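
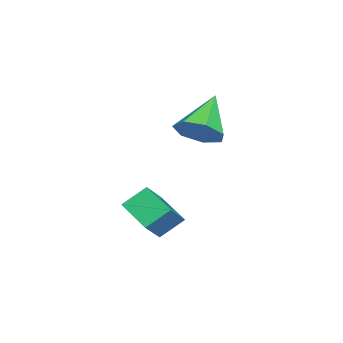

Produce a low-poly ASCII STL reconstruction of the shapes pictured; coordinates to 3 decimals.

solid 
facet normal 0.709 -0.138 -0.692
outer loop
vertex -0.246 -1.156 -0.32
vertex -0.871 -0.71 -1.05
vertex -0.161 -0.246 -0.415
endloop
endfacet
facet normal 0.354 0.064 0.933
outer loop
vertex -0.246 -1.156 -0.32
vertex -0.161 -0.246 -0.415
vertex -2.409 -0.41 0.45
endloop
endfacet
facet normal 0.709 -0.139 -0.691
outer loop
vertex -0.161 -0.246 -0.415
vertex -0.871 -0.71 -1.05
vertex -0.611 0.316 -0.989
endloop
endfacet
facet normal 0.180 0.770 0.613
outer loop
vertex -0.161 -0.246 -0.415
vertex -0.611 0.316 -0.989
vertex -2.409 -0.41 0.45
endloop
endfacet
facet normal 0.710 -0.139 -0.691
outer loop
vertex -0.611 0.316 -0.989
vertex -0.871 -0.71 -1.05
vertex -1.256 0.104 -1.609
endloop
endfacet
facet normal -0.346 0.937 0.040
outer loop
vertex -0.611 0.316 -0.989
vertex -1.256 0.104 -1.609
vertex -2.409 -0.41 0.45
endloop
endfacet
facet normal 0.709 -0.139 -0.691
outer loop
vertex -1.256 0.104 -1.609
vertex -0.871 -0.71 -1.05
vertex -1.612 -0.72 -1.808
endloop
endfacet
facet normal -0.825 0.442 -0.352
outer loop
vertex -1.256 0.104 -1.609
vertex -1.612 -0.72 -1.808
vertex -2.409 -0.41 0.45
endloop
endfacet
facet normal 0.709 -0.138 -0.691
outer loop
vertex -1.612 -0.72 -1.808
vertex -0.871 -0.71 -1.05
vertex -1.409 -1.537 -1.437
endloop
endfacet
facet normal -0.899 -0.346 -0.270
outer loop
vertex -1.612 -0.72 -1.808
vertex -1.409 -1.537 -1.437
vertex -2.409 -0.41 0.45
endloop
endfacet
facet normal 0.709 -0.138 -0.692
outer loop
vertex -1.409 -1.537 -1.437
vertex -0.871 -0.71 -1.05
vertex -0.801 -1.731 -0.775
endloop
endfacet
facet normal -0.510 -0.830 0.225
outer loop
vertex -1.409 -1.537 -1.437
vertex -0.801 -1.731 -0.775
vertex -2.409 -0.41 0.45
endloop
endfacet
facet normal 0.709 -0.138 -0.691
outer loop
vertex -0.801 -1.731 -0.775
vertex -0.871 -0.71 -1.05
vertex -0.246 -1.156 -0.32
endloop
endfacet
facet normal 0.047 -0.648 0.761
outer loop
vertex -0.801 -1.731 -0.775
vertex -0.246 -1.156 -0.32
vertex -2.409 -0.41 0.45
endloop
endfacet
facet normal -0.732 0.226 -0.643
outer loop
vertex 1.968 -2.421 -4.45
vertex 1.528 -1.58 -3.653
vertex 2.928 -1.268 -5.137
endloop
endfacet
facet normal 0.355 -0.679 -0.643
outer loop
vertex 3.872 -1.56 -4.307
vertex 1.968 -2.421 -4.45
vertex 2.928 -1.268 -5.137
endloop
endfacet
facet normal -0.732 0.226 -0.643
outer loop
vertex 2.928 -1.268 -5.137
vertex 1.528 -1.58 -3.653
vertex 2.487 -0.427 -4.339
endloop
endfacet
facet normal 0.582 0.699 -0.416
outer loop
vertex 2.487 -0.427 -4.339
vertex 3.872 -1.56 -4.307
vertex 2.928 -1.268 -5.137
endloop
endfacet
facet normal -0.582 -0.699 0.416
outer loop
vertex 1.968 -2.421 -4.45
vertex 2.472 -1.872 -2.823
vertex 1.528 -1.58 -3.653
endloop
endfacet
facet normal 0.355 -0.678 -0.644
outer loop
vertex 2.913 -2.713 -3.621
vertex 1.968 -2.421 -4.45
vertex 3.872 -1.56 -4.307
endloop
endfacet
facet normal -0.581 -0.699 0.416
outer loop
vertex 2.913 -2.713 -3.621
vertex 2.472 -1.872 -2.823
vertex 1.968 -2.421 -4.45
endloop
endfacet
facet normal -0.356 0.678 0.643
outer loop
vertex 1.528 -1.58 -3.653
vertex 2.472 -1.872 -2.823
vertex 2.487 -0.427 -4.339
endloop
endfacet
facet normal 0.581 0.699 -0.417
outer loop
vertex 3.432 -0.719 -3.51
vertex 3.872 -1.56 -4.307
vertex 2.487 -0.427 -4.339
endloop
endfacet
facet normal -0.355 0.679 0.643
outer loop
vertex 2.487 -0.427 -4.339
vertex 2.472 -1.872 -2.823
vertex 3.432 -0.719 -3.51
endloop
endfacet
facet normal 0.732 -0.226 0.643
outer loop
vertex 3.432 -0.719 -3.51
vertex 2.913 -2.713 -3.621
vertex 3.872 -1.56 -4.307
endloop
endfacet
facet normal 0.732 -0.226 0.643
outer loop
vertex 2.472 -1.872 -2.823
vertex 2.913 -2.713 -3.621
vertex 3.432 -0.719 -3.51
endloop
endfacet

endsolid


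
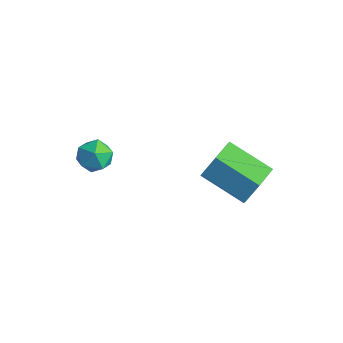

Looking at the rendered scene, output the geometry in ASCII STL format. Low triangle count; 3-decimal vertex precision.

solid 
facet normal -0.662 0.690 -0.293
outer loop
vertex -0.254 -0.142 -3.908
vertex -0.556 -0.182 -3.32
vertex -0.064 0.251 -3.411
endloop
endfacet
facet normal -0.032 0.790 -0.612
outer loop
vertex -0.254 -0.142 -3.908
vertex -0.064 0.251 -3.411
vertex 0.39 -0.033 -3.801
endloop
endfacet
facet normal 0.129 0.195 -0.972
outer loop
vertex -0.254 -0.142 -3.908
vertex 0.39 -0.033 -3.801
vertex 0.178 -0.642 -3.951
endloop
endfacet
facet normal -0.401 -0.271 -0.875
outer loop
vertex -0.254 -0.142 -3.908
vertex 0.178 -0.642 -3.951
vertex -0.407 -0.735 -3.654
endloop
endfacet
facet normal -0.890 0.035 -0.455
outer loop
vertex -0.254 -0.142 -3.908
vertex -0.407 -0.735 -3.654
vertex -0.556 -0.182 -3.32
endloop
endfacet
facet normal 0.460 0.881 -0.106
outer loop
vertex 0.39 -0.033 -3.801
vertex -0.064 0.251 -3.411
vertex 0.487 -0.005 -3.146
endloop
endfacet
facet normal -0.557 0.720 0.413
outer loop
vertex -0.064 0.251 -3.411
vertex -0.556 -0.182 -3.32
vertex -0.098 -0.098 -2.849
endloop
endfacet
facet normal -0.927 -0.342 0.152
outer loop
vertex -0.556 -0.182 -3.32
vertex -0.407 -0.735 -3.654
vertex -0.31 -0.707 -2.999
endloop
endfacet
facet normal -0.135 -0.838 -0.529
outer loop
vertex -0.407 -0.735 -3.654
vertex 0.178 -0.642 -3.951
vertex 0.144 -0.991 -3.389
endloop
endfacet
facet normal 0.722 -0.082 -0.687
outer loop
vertex 0.178 -0.642 -3.951
vertex 0.39 -0.033 -3.801
vertex 0.636 -0.558 -3.48
endloop
endfacet
facet normal 0.401 0.271 0.875
outer loop
vertex 0.334 -0.598 -2.892
vertex 0.487 -0.005 -3.146
vertex -0.098 -0.098 -2.849
endloop
endfacet
facet normal -0.129 -0.195 0.972
outer loop
vertex 0.334 -0.598 -2.892
vertex -0.098 -0.098 -2.849
vertex -0.31 -0.707 -2.999
endloop
endfacet
facet normal 0.032 -0.790 0.612
outer loop
vertex 0.334 -0.598 -2.892
vertex -0.31 -0.707 -2.999
vertex 0.144 -0.991 -3.389
endloop
endfacet
facet normal 0.662 -0.690 0.293
outer loop
vertex 0.334 -0.598 -2.892
vertex 0.144 -0.991 -3.389
vertex 0.636 -0.558 -3.48
endloop
endfacet
facet normal 0.890 -0.035 0.455
outer loop
vertex 0.334 -0.598 -2.892
vertex 0.636 -0.558 -3.48
vertex 0.487 -0.005 -3.146
endloop
endfacet
facet normal 0.135 0.838 0.529
outer loop
vertex -0.098 -0.098 -2.849
vertex 0.487 -0.005 -3.146
vertex -0.064 0.251 -3.411
endloop
endfacet
facet normal -0.722 0.082 0.687
outer loop
vertex -0.31 -0.707 -2.999
vertex -0.098 -0.098 -2.849
vertex -0.556 -0.182 -3.32
endloop
endfacet
facet normal -0.460 -0.881 0.106
outer loop
vertex 0.144 -0.991 -3.389
vertex -0.31 -0.707 -2.999
vertex -0.407 -0.735 -3.654
endloop
endfacet
facet normal 0.557 -0.720 -0.413
outer loop
vertex 0.636 -0.558 -3.48
vertex 0.144 -0.991 -3.389
vertex 0.178 -0.642 -3.951
endloop
endfacet
facet normal 0.927 0.342 -0.152
outer loop
vertex 0.487 -0.005 -3.146
vertex 0.636 -0.558 -3.48
vertex 0.39 -0.033 -3.801
endloop
endfacet
facet normal 0.873 0.286 -0.396
outer loop
vertex 4.556 2.228 -3.289
vertex 4.147 2.601 -3.921
vertex 4.323 3.033 -3.222
endloop
endfacet
facet normal 0.402 0.040 0.915
outer loop
vertex 4.556 2.228 -3.289
vertex 4.323 3.033 -3.222
vertex 3.142 1.766 -2.647
endloop
endfacet
facet normal 0.402 0.040 0.915
outer loop
vertex 3.142 1.766 -2.647
vertex 4.323 3.033 -3.222
vertex 2.909 2.571 -2.58
endloop
endfacet
facet normal -0.873 -0.286 0.396
outer loop
vertex 3.142 1.766 -2.647
vertex 2.909 2.571 -2.58
vertex 2.733 2.139 -3.279
endloop
endfacet
facet normal 0.873 0.285 -0.396
outer loop
vertex 4.323 3.033 -3.222
vertex 4.147 2.601 -3.921
vertex 3.914 3.405 -3.855
endloop
endfacet
facet normal -0.039 0.850 0.525
outer loop
vertex 4.323 3.033 -3.222
vertex 3.914 3.405 -3.855
vertex 2.909 2.571 -2.58
endloop
endfacet
facet normal -0.039 0.850 0.525
outer loop
vertex 2.909 2.571 -2.58
vertex 3.914 3.405 -3.855
vertex 2.5 2.943 -3.213
endloop
endfacet
facet normal -0.873 -0.285 0.396
outer loop
vertex 2.909 2.571 -2.58
vertex 2.5 2.943 -3.213
vertex 2.733 2.139 -3.279
endloop
endfacet
facet normal 0.873 0.285 -0.396
outer loop
vertex 3.914 3.405 -3.855
vertex 4.147 2.601 -3.921
vertex 3.738 2.974 -4.553
endloop
endfacet
facet normal -0.441 0.809 -0.389
outer loop
vertex 3.914 3.405 -3.855
vertex 3.738 2.974 -4.553
vertex 2.5 2.943 -3.213
endloop
endfacet
facet normal -0.441 0.809 -0.389
outer loop
vertex 2.5 2.943 -3.213
vertex 3.738 2.974 -4.553
vertex 2.324 2.512 -3.911
endloop
endfacet
facet normal -0.873 -0.285 0.396
outer loop
vertex 2.5 2.943 -3.213
vertex 2.324 2.512 -3.911
vertex 2.733 2.139 -3.279
endloop
endfacet
facet normal 0.873 0.286 -0.396
outer loop
vertex 3.738 2.974 -4.553
vertex 4.147 2.601 -3.921
vertex 3.971 2.169 -4.62
endloop
endfacet
facet normal -0.402 -0.040 -0.915
outer loop
vertex 3.738 2.974 -4.553
vertex 3.971 2.169 -4.62
vertex 2.324 2.512 -3.911
endloop
endfacet
facet normal -0.402 -0.040 -0.915
outer loop
vertex 2.324 2.512 -3.911
vertex 3.971 2.169 -4.62
vertex 2.557 1.707 -3.978
endloop
endfacet
facet normal -0.873 -0.286 0.396
outer loop
vertex 2.324 2.512 -3.911
vertex 2.557 1.707 -3.978
vertex 2.733 2.139 -3.279
endloop
endfacet
facet normal 0.873 0.285 -0.396
outer loop
vertex 3.971 2.169 -4.62
vertex 4.147 2.601 -3.921
vertex 4.38 1.797 -3.987
endloop
endfacet
facet normal 0.039 -0.850 -0.525
outer loop
vertex 3.971 2.169 -4.62
vertex 4.38 1.797 -3.987
vertex 2.557 1.707 -3.978
endloop
endfacet
facet normal 0.039 -0.850 -0.525
outer loop
vertex 2.557 1.707 -3.978
vertex 4.38 1.797 -3.987
vertex 2.966 1.335 -3.345
endloop
endfacet
facet normal -0.873 -0.285 0.396
outer loop
vertex 2.557 1.707 -3.978
vertex 2.966 1.335 -3.345
vertex 2.733 2.139 -3.279
endloop
endfacet
facet normal 0.873 0.285 -0.396
outer loop
vertex 4.38 1.797 -3.987
vertex 4.147 2.601 -3.921
vertex 4.556 2.228 -3.289
endloop
endfacet
facet normal 0.441 -0.809 0.389
outer loop
vertex 4.38 1.797 -3.987
vertex 4.556 2.228 -3.289
vertex 2.966 1.335 -3.345
endloop
endfacet
facet normal 0.441 -0.809 0.389
outer loop
vertex 2.966 1.335 -3.345
vertex 4.556 2.228 -3.289
vertex 3.142 1.766 -2.647
endloop
endfacet
facet normal -0.873 -0.285 0.396
outer loop
vertex 2.966 1.335 -3.345
vertex 3.142 1.766 -2.647
vertex 2.733 2.139 -3.279
endloop
endfacet

endsolid


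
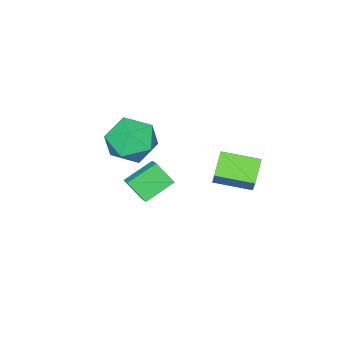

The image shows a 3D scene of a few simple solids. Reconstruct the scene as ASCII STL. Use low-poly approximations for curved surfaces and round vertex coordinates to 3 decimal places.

solid 
facet normal -0.749 -0.334 0.572
outer loop
vertex 0.141 2.469 1.959
vertex -0.669 3.836 1.696
vertex -0.41 1.944 0.931
endloop
endfacet
facet normal 0.503 -0.849 0.164
outer loop
vertex 0.489 2.344 0.244
vertex 0.141 2.469 1.959
vertex -0.41 1.944 0.931
endloop
endfacet
facet normal -0.749 -0.334 0.572
outer loop
vertex -0.41 1.944 0.931
vertex -0.669 3.836 1.696
vertex -1.22 3.31 0.667
endloop
endfacet
facet normal -0.431 -0.411 -0.803
outer loop
vertex -1.22 3.31 0.667
vertex 0.489 2.344 0.244
vertex -0.41 1.944 0.931
endloop
endfacet
facet normal 0.431 0.410 0.803
outer loop
vertex 0.141 2.469 1.959
vertex 0.23 4.236 1.009
vertex -0.669 3.836 1.696
endloop
endfacet
facet normal 0.504 -0.848 0.164
outer loop
vertex 1.04 2.87 1.273
vertex 0.141 2.469 1.959
vertex 0.489 2.344 0.244
endloop
endfacet
facet normal 0.430 0.411 0.804
outer loop
vertex 1.04 2.87 1.273
vertex 0.23 4.236 1.009
vertex 0.141 2.469 1.959
endloop
endfacet
facet normal -0.503 0.848 -0.164
outer loop
vertex -0.669 3.836 1.696
vertex 0.23 4.236 1.009
vertex -1.22 3.31 0.667
endloop
endfacet
facet normal -0.431 -0.410 -0.804
outer loop
vertex -0.321 3.711 -0.019
vertex 0.489 2.344 0.244
vertex -1.22 3.31 0.667
endloop
endfacet
facet normal -0.503 0.848 -0.164
outer loop
vertex -1.22 3.31 0.667
vertex 0.23 4.236 1.009
vertex -0.321 3.711 -0.019
endloop
endfacet
facet normal 0.749 0.334 -0.572
outer loop
vertex -0.321 3.711 -0.019
vertex 1.04 2.87 1.273
vertex 0.489 2.344 0.244
endloop
endfacet
facet normal 0.749 0.334 -0.572
outer loop
vertex 0.23 4.236 1.009
vertex 1.04 2.87 1.273
vertex -0.321 3.711 -0.019
endloop
endfacet
facet normal -0.938 0.286 0.196
outer loop
vertex 2.538 1.333 3.287
vertex 2.341 0.323 3.817
vertex 2.742 1.225 4.421
endloop
endfacet
facet normal -0.499 0.849 0.171
outer loop
vertex 2.538 1.333 3.287
vertex 2.742 1.225 4.421
vertex 3.489 1.799 3.751
endloop
endfacet
facet normal -0.191 0.861 -0.472
outer loop
vertex 2.538 1.333 3.287
vertex 3.489 1.799 3.751
vertex 3.55 1.254 2.733
endloop
endfacet
facet normal -0.439 0.304 -0.846
outer loop
vertex 2.538 1.333 3.287
vertex 3.55 1.254 2.733
vertex 2.84 0.341 2.774
endloop
endfacet
facet normal -0.901 -0.051 -0.432
outer loop
vertex 2.538 1.333 3.287
vertex 2.84 0.341 2.774
vertex 2.341 0.323 3.817
endloop
endfacet
facet normal 0.013 0.752 0.659
outer loop
vertex 3.489 1.799 3.751
vertex 2.742 1.225 4.421
vertex 3.88 1.079 4.566
endloop
endfacet
facet normal -0.697 -0.159 0.700
outer loop
vertex 2.742 1.225 4.421
vertex 2.341 0.323 3.817
vertex 3.17 0.166 4.607
endloop
endfacet
facet normal -0.636 -0.704 -0.316
outer loop
vertex 2.341 0.323 3.817
vertex 2.84 0.341 2.774
vertex 3.231 -0.379 3.589
endloop
endfacet
facet normal 0.109 -0.129 -0.986
outer loop
vertex 2.84 0.341 2.774
vertex 3.55 1.254 2.733
vertex 3.978 0.195 2.919
endloop
endfacet
facet normal 0.510 0.771 -0.382
outer loop
vertex 3.55 1.254 2.733
vertex 3.489 1.799 3.751
vertex 4.379 1.097 3.523
endloop
endfacet
facet normal 0.439 -0.304 0.846
outer loop
vertex 4.182 0.087 4.053
vertex 3.88 1.079 4.566
vertex 3.17 0.166 4.607
endloop
endfacet
facet normal 0.191 -0.861 0.472
outer loop
vertex 4.182 0.087 4.053
vertex 3.17 0.166 4.607
vertex 3.231 -0.379 3.589
endloop
endfacet
facet normal 0.499 -0.849 -0.171
outer loop
vertex 4.182 0.087 4.053
vertex 3.231 -0.379 3.589
vertex 3.978 0.195 2.919
endloop
endfacet
facet normal 0.938 -0.286 -0.196
outer loop
vertex 4.182 0.087 4.053
vertex 3.978 0.195 2.919
vertex 4.379 1.097 3.523
endloop
endfacet
facet normal 0.901 0.051 0.432
outer loop
vertex 4.182 0.087 4.053
vertex 4.379 1.097 3.523
vertex 3.88 1.079 4.566
endloop
endfacet
facet normal -0.109 0.129 0.986
outer loop
vertex 3.17 0.166 4.607
vertex 3.88 1.079 4.566
vertex 2.742 1.225 4.421
endloop
endfacet
facet normal -0.510 -0.771 0.382
outer loop
vertex 3.231 -0.379 3.589
vertex 3.17 0.166 4.607
vertex 2.341 0.323 3.817
endloop
endfacet
facet normal -0.013 -0.752 -0.659
outer loop
vertex 3.978 0.195 2.919
vertex 3.231 -0.379 3.589
vertex 2.84 0.341 2.774
endloop
endfacet
facet normal 0.697 0.159 -0.700
outer loop
vertex 4.379 1.097 3.523
vertex 3.978 0.195 2.919
vertex 3.55 1.254 2.733
endloop
endfacet
facet normal 0.636 0.704 0.316
outer loop
vertex 3.88 1.079 4.566
vertex 4.379 1.097 3.523
vertex 3.489 1.799 3.751
endloop
endfacet
facet normal -0.521 -0.704 -0.483
outer loop
vertex 1.477 -1.403 -0.97
vertex 0.24 -0.951 -0.294
vertex 1.268 -0.633 -1.866
endloop
endfacet
facet normal 0.836 -0.305 -0.457
outer loop
vertex 1.7 -0.049 -1.466
vertex 1.477 -1.403 -0.97
vertex 1.268 -0.633 -1.866
endloop
endfacet
facet normal -0.520 -0.704 -0.483
outer loop
vertex 1.268 -0.633 -1.866
vertex 0.24 -0.951 -0.294
vertex 0.031 -0.182 -1.191
endloop
endfacet
facet normal -0.174 0.641 -0.748
outer loop
vertex 0.031 -0.182 -1.191
vertex 1.7 -0.049 -1.466
vertex 1.268 -0.633 -1.866
endloop
endfacet
facet normal 0.174 -0.641 0.748
outer loop
vertex 1.477 -1.403 -0.97
vertex 0.672 -0.367 0.106
vertex 0.24 -0.951 -0.294
endloop
endfacet
facet normal 0.836 -0.305 -0.456
outer loop
vertex 1.909 -0.818 -0.569
vertex 1.477 -1.403 -0.97
vertex 1.7 -0.049 -1.466
endloop
endfacet
facet normal 0.174 -0.641 0.748
outer loop
vertex 1.909 -0.818 -0.569
vertex 0.672 -0.367 0.106
vertex 1.477 -1.403 -0.97
endloop
endfacet
facet normal -0.836 0.305 0.457
outer loop
vertex 0.24 -0.951 -0.294
vertex 0.672 -0.367 0.106
vertex 0.031 -0.182 -1.191
endloop
endfacet
facet normal -0.174 0.641 -0.747
outer loop
vertex 0.463 0.403 -0.79
vertex 1.7 -0.049 -1.466
vertex 0.031 -0.182 -1.191
endloop
endfacet
facet normal -0.836 0.304 0.457
outer loop
vertex 0.031 -0.182 -1.191
vertex 0.672 -0.367 0.106
vertex 0.463 0.403 -0.79
endloop
endfacet
facet normal 0.521 0.704 0.482
outer loop
vertex 0.463 0.403 -0.79
vertex 1.909 -0.818 -0.569
vertex 1.7 -0.049 -1.466
endloop
endfacet
facet normal 0.520 0.704 0.483
outer loop
vertex 0.672 -0.367 0.106
vertex 1.909 -0.818 -0.569
vertex 0.463 0.403 -0.79
endloop
endfacet

endsolid


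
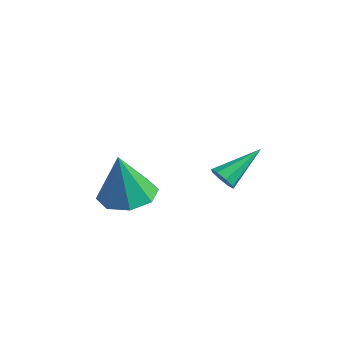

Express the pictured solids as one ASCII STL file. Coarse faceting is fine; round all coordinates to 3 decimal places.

solid 
facet normal -0.136 -0.845 -0.517
outer loop
vertex 3.095 -0.808 -3.34
vertex 2.689 -0.577 -3.611
vertex 3.222 -0.618 -3.684
endloop
endfacet
facet normal 0.944 -0.034 0.329
outer loop
vertex 3.095 -0.808 -3.34
vertex 3.222 -0.618 -3.684
vertex 2.931 0.937 -2.689
endloop
endfacet
facet normal -0.136 -0.847 -0.514
outer loop
vertex 3.222 -0.618 -3.684
vertex 2.689 -0.577 -3.611
vertex 3.037 -0.405 -3.986
endloop
endfacet
facet normal 0.888 0.354 -0.294
outer loop
vertex 3.222 -0.618 -3.684
vertex 3.037 -0.405 -3.986
vertex 2.931 0.937 -2.689
endloop
endfacet
facet normal -0.135 -0.847 -0.514
outer loop
vertex 3.037 -0.405 -3.986
vertex 2.689 -0.577 -3.611
vertex 2.648 -0.293 -4.068
endloop
endfacet
facet normal 0.333 0.669 -0.665
outer loop
vertex 3.037 -0.405 -3.986
vertex 2.648 -0.293 -4.068
vertex 2.931 0.937 -2.689
endloop
endfacet
facet normal -0.135 -0.847 -0.514
outer loop
vertex 2.648 -0.293 -4.068
vertex 2.689 -0.577 -3.611
vertex 2.283 -0.347 -3.883
endloop
endfacet
facet normal -0.394 0.725 -0.566
outer loop
vertex 2.648 -0.293 -4.068
vertex 2.283 -0.347 -3.883
vertex 2.931 0.937 -2.689
endloop
endfacet
facet normal -0.134 -0.846 -0.516
outer loop
vertex 2.283 -0.347 -3.883
vertex 2.689 -0.577 -3.611
vertex 2.155 -0.537 -3.538
endloop
endfacet
facet normal -0.871 0.489 -0.054
outer loop
vertex 2.283 -0.347 -3.883
vertex 2.155 -0.537 -3.538
vertex 2.931 0.937 -2.689
endloop
endfacet
facet normal -0.134 -0.846 -0.516
outer loop
vertex 2.155 -0.537 -3.538
vertex 2.689 -0.577 -3.611
vertex 2.34 -0.75 -3.237
endloop
endfacet
facet normal -0.815 0.100 0.571
outer loop
vertex 2.155 -0.537 -3.538
vertex 2.34 -0.75 -3.237
vertex 2.931 0.937 -2.689
endloop
endfacet
facet normal -0.133 -0.846 -0.516
outer loop
vertex 2.34 -0.75 -3.237
vertex 2.689 -0.577 -3.611
vertex 2.73 -0.862 -3.154
endloop
endfacet
facet normal -0.262 -0.214 0.941
outer loop
vertex 2.34 -0.75 -3.237
vertex 2.73 -0.862 -3.154
vertex 2.931 0.937 -2.689
endloop
endfacet
facet normal -0.137 -0.846 -0.515
outer loop
vertex 2.73 -0.862 -3.154
vertex 2.689 -0.577 -3.611
vertex 3.095 -0.808 -3.34
endloop
endfacet
facet normal 0.469 -0.270 0.841
outer loop
vertex 2.73 -0.862 -3.154
vertex 3.095 -0.808 -3.34
vertex 2.931 0.937 -2.689
endloop
endfacet
facet normal 0.022 0.176 -0.984
outer loop
vertex 1.96 -2.706 -3.52
vertex 1.352 -3.522 -3.68
vertex 1.194 -2.519 -3.504
endloop
endfacet
facet normal 0.202 0.777 0.597
outer loop
vertex 1.96 -2.706 -3.52
vertex 1.194 -2.519 -3.504
vertex 1.308 -3.858 -1.8
endloop
endfacet
facet normal 0.022 0.176 -0.984
outer loop
vertex 1.194 -2.519 -3.504
vertex 1.352 -3.522 -3.68
vertex 0.521 -2.92 -3.591
endloop
endfacet
facet normal -0.476 0.676 0.563
outer loop
vertex 1.194 -2.519 -3.504
vertex 0.521 -2.92 -3.591
vertex 1.308 -3.858 -1.8
endloop
endfacet
facet normal 0.022 0.176 -0.984
outer loop
vertex 0.521 -2.92 -3.591
vertex 1.352 -3.522 -3.68
vertex 0.334 -3.673 -3.73
endloop
endfacet
facet normal -0.879 0.134 0.457
outer loop
vertex 0.521 -2.92 -3.591
vertex 0.334 -3.673 -3.73
vertex 1.308 -3.858 -1.8
endloop
endfacet
facet normal 0.022 0.176 -0.984
outer loop
vertex 0.334 -3.673 -3.73
vertex 1.352 -3.522 -3.68
vertex 0.744 -4.338 -3.84
endloop
endfacet
facet normal -0.774 -0.534 0.340
outer loop
vertex 0.334 -3.673 -3.73
vertex 0.744 -4.338 -3.84
vertex 1.308 -3.858 -1.8
endloop
endfacet
facet normal 0.022 0.176 -0.984
outer loop
vertex 0.744 -4.338 -3.84
vertex 1.352 -3.522 -3.68
vertex 1.509 -4.525 -3.856
endloop
endfacet
facet normal -0.222 -0.934 0.281
outer loop
vertex 0.744 -4.338 -3.84
vertex 1.509 -4.525 -3.856
vertex 1.308 -3.858 -1.8
endloop
endfacet
facet normal 0.024 0.176 -0.984
outer loop
vertex 1.509 -4.525 -3.856
vertex 1.352 -3.522 -3.68
vertex 2.183 -4.124 -3.768
endloop
endfacet
facet normal 0.455 -0.833 0.315
outer loop
vertex 1.509 -4.525 -3.856
vertex 2.183 -4.124 -3.768
vertex 1.308 -3.858 -1.8
endloop
endfacet
facet normal 0.023 0.176 -0.984
outer loop
vertex 2.183 -4.124 -3.768
vertex 1.352 -3.522 -3.68
vertex 2.369 -3.371 -3.629
endloop
endfacet
facet normal 0.859 -0.290 0.421
outer loop
vertex 2.183 -4.124 -3.768
vertex 2.369 -3.371 -3.629
vertex 1.308 -3.858 -1.8
endloop
endfacet
facet normal 0.023 0.176 -0.984
outer loop
vertex 2.369 -3.371 -3.629
vertex 1.352 -3.522 -3.68
vertex 1.96 -2.706 -3.52
endloop
endfacet
facet normal 0.755 0.376 0.538
outer loop
vertex 2.369 -3.371 -3.629
vertex 1.96 -2.706 -3.52
vertex 1.308 -3.858 -1.8
endloop
endfacet

endsolid


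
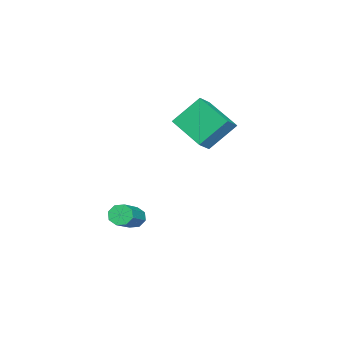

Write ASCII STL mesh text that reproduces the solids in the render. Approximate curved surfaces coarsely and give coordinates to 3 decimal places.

solid 
facet normal -0.560 -0.740 0.372
outer loop
vertex -3.249 1.388 0.609
vertex -3.979 1.646 0.025
vertex -2.649 0.32 -0.613
endloop
endfacet
facet normal 0.753 -0.266 0.602
outer loop
vertex -1.581 1.734 -1.325
vertex -3.249 1.388 0.609
vertex -2.649 0.32 -0.613
endloop
endfacet
facet normal -0.560 -0.740 0.372
outer loop
vertex -2.649 0.32 -0.613
vertex -3.979 1.646 0.025
vertex -3.379 0.578 -1.197
endloop
endfacet
facet normal 0.347 -0.617 -0.706
outer loop
vertex -3.379 0.578 -1.197
vertex -1.581 1.734 -1.325
vertex -2.649 0.32 -0.613
endloop
endfacet
facet normal -0.347 0.617 0.706
outer loop
vertex -3.249 1.388 0.609
vertex -2.911 3.06 -0.687
vertex -3.979 1.646 0.025
endloop
endfacet
facet normal 0.753 -0.266 0.602
outer loop
vertex -2.181 2.802 -0.103
vertex -3.249 1.388 0.609
vertex -1.581 1.734 -1.325
endloop
endfacet
facet normal -0.347 0.617 0.706
outer loop
vertex -2.181 2.802 -0.103
vertex -2.911 3.06 -0.687
vertex -3.249 1.388 0.609
endloop
endfacet
facet normal -0.753 0.266 -0.602
outer loop
vertex -3.979 1.646 0.025
vertex -2.911 3.06 -0.687
vertex -3.379 0.578 -1.197
endloop
endfacet
facet normal 0.347 -0.617 -0.706
outer loop
vertex -2.311 1.992 -1.909
vertex -1.581 1.734 -1.325
vertex -3.379 0.578 -1.197
endloop
endfacet
facet normal -0.753 0.266 -0.602
outer loop
vertex -3.379 0.578 -1.197
vertex -2.911 3.06 -0.687
vertex -2.311 1.992 -1.909
endloop
endfacet
facet normal 0.560 0.740 -0.372
outer loop
vertex -2.311 1.992 -1.909
vertex -2.181 2.802 -0.103
vertex -1.581 1.734 -1.325
endloop
endfacet
facet normal 0.560 0.740 -0.372
outer loop
vertex -2.911 3.06 -0.687
vertex -2.181 2.802 -0.103
vertex -2.311 1.992 -1.909
endloop
endfacet
facet normal -0.837 0.055 -0.544
outer loop
vertex 1.265 -0.542 -4.962
vertex 0.98 -0.446 -4.514
vertex 1.236 -0.139 -4.877
endloop
endfacet
facet normal 0.543 0.211 -0.813
outer loop
vertex 1.265 -0.542 -4.962
vertex 1.236 -0.139 -4.877
vertex 2.905 -0.651 -3.894
endloop
endfacet
facet normal 0.543 0.209 -0.813
outer loop
vertex 2.905 -0.651 -3.894
vertex 1.236 -0.139 -4.877
vertex 2.877 -0.248 -3.809
endloop
endfacet
facet normal 0.837 -0.057 0.545
outer loop
vertex 2.905 -0.651 -3.894
vertex 2.877 -0.248 -3.809
vertex 2.62 -0.554 -3.446
endloop
endfacet
facet normal -0.837 0.055 -0.544
outer loop
vertex 1.236 -0.139 -4.877
vertex 0.98 -0.446 -4.514
vertex 1.057 0.085 -4.579
endloop
endfacet
facet normal 0.335 0.839 -0.429
outer loop
vertex 1.236 -0.139 -4.877
vertex 1.057 0.085 -4.579
vertex 2.877 -0.248 -3.809
endloop
endfacet
facet normal 0.335 0.839 -0.429
outer loop
vertex 2.877 -0.248 -3.809
vertex 1.057 0.085 -4.579
vertex 2.698 -0.024 -3.511
endloop
endfacet
facet normal 0.837 -0.056 0.545
outer loop
vertex 2.877 -0.248 -3.809
vertex 2.698 -0.024 -3.511
vertex 2.62 -0.554 -3.446
endloop
endfacet
facet normal -0.837 0.055 -0.544
outer loop
vertex 1.057 0.085 -4.579
vertex 0.98 -0.446 -4.514
vertex 0.833 -0.002 -4.243
endloop
endfacet
facet normal -0.069 0.976 0.206
outer loop
vertex 1.057 0.085 -4.579
vertex 0.833 -0.002 -4.243
vertex 2.698 -0.024 -3.511
endloop
endfacet
facet normal -0.069 0.976 0.206
outer loop
vertex 2.698 -0.024 -3.511
vertex 0.833 -0.002 -4.243
vertex 2.473 -0.111 -3.175
endloop
endfacet
facet normal 0.836 -0.056 0.545
outer loop
vertex 2.698 -0.024 -3.511
vertex 2.473 -0.111 -3.175
vertex 2.62 -0.554 -3.446
endloop
endfacet
facet normal -0.837 0.055 -0.544
outer loop
vertex 0.833 -0.002 -4.243
vertex 0.98 -0.446 -4.514
vertex 0.695 -0.349 -4.066
endloop
endfacet
facet normal -0.434 0.540 0.721
outer loop
vertex 0.833 -0.002 -4.243
vertex 0.695 -0.349 -4.066
vertex 2.473 -0.111 -3.175
endloop
endfacet
facet normal -0.434 0.540 0.721
outer loop
vertex 2.473 -0.111 -3.175
vertex 0.695 -0.349 -4.066
vertex 2.335 -0.458 -2.998
endloop
endfacet
facet normal 0.837 -0.055 0.544
outer loop
vertex 2.473 -0.111 -3.175
vertex 2.335 -0.458 -2.998
vertex 2.62 -0.554 -3.446
endloop
endfacet
facet normal -0.837 0.057 -0.545
outer loop
vertex 0.695 -0.349 -4.066
vertex 0.98 -0.446 -4.514
vertex 0.723 -0.752 -4.151
endloop
endfacet
facet normal -0.543 -0.209 0.813
outer loop
vertex 0.695 -0.349 -4.066
vertex 0.723 -0.752 -4.151
vertex 2.335 -0.458 -2.998
endloop
endfacet
facet normal -0.543 -0.211 0.813
outer loop
vertex 2.335 -0.458 -2.998
vertex 0.723 -0.752 -4.151
vertex 2.364 -0.861 -3.083
endloop
endfacet
facet normal 0.837 -0.055 0.544
outer loop
vertex 2.335 -0.458 -2.998
vertex 2.364 -0.861 -3.083
vertex 2.62 -0.554 -3.446
endloop
endfacet
facet normal -0.837 0.056 -0.545
outer loop
vertex 0.723 -0.752 -4.151
vertex 0.98 -0.446 -4.514
vertex 0.902 -0.976 -4.449
endloop
endfacet
facet normal -0.335 -0.839 0.429
outer loop
vertex 0.723 -0.752 -4.151
vertex 0.902 -0.976 -4.449
vertex 2.364 -0.861 -3.083
endloop
endfacet
facet normal -0.335 -0.839 0.429
outer loop
vertex 2.364 -0.861 -3.083
vertex 0.902 -0.976 -4.449
vertex 2.543 -1.085 -3.381
endloop
endfacet
facet normal 0.837 -0.055 0.544
outer loop
vertex 2.364 -0.861 -3.083
vertex 2.543 -1.085 -3.381
vertex 2.62 -0.554 -3.446
endloop
endfacet
facet normal -0.836 0.056 -0.545
outer loop
vertex 0.902 -0.976 -4.449
vertex 0.98 -0.446 -4.514
vertex 1.127 -0.889 -4.785
endloop
endfacet
facet normal 0.069 -0.976 -0.206
outer loop
vertex 0.902 -0.976 -4.449
vertex 1.127 -0.889 -4.785
vertex 2.543 -1.085 -3.381
endloop
endfacet
facet normal 0.070 -0.976 -0.206
outer loop
vertex 2.543 -1.085 -3.381
vertex 1.127 -0.889 -4.785
vertex 2.767 -0.998 -3.717
endloop
endfacet
facet normal 0.837 -0.055 0.544
outer loop
vertex 2.543 -1.085 -3.381
vertex 2.767 -0.998 -3.717
vertex 2.62 -0.554 -3.446
endloop
endfacet
facet normal -0.837 0.055 -0.544
outer loop
vertex 1.127 -0.889 -4.785
vertex 0.98 -0.446 -4.514
vertex 1.265 -0.542 -4.962
endloop
endfacet
facet normal 0.434 -0.540 -0.721
outer loop
vertex 1.127 -0.889 -4.785
vertex 1.265 -0.542 -4.962
vertex 2.767 -0.998 -3.717
endloop
endfacet
facet normal 0.434 -0.540 -0.721
outer loop
vertex 2.767 -0.998 -3.717
vertex 1.265 -0.542 -4.962
vertex 2.905 -0.651 -3.894
endloop
endfacet
facet normal 0.837 -0.055 0.544
outer loop
vertex 2.767 -0.998 -3.717
vertex 2.905 -0.651 -3.894
vertex 2.62 -0.554 -3.446
endloop
endfacet

endsolid


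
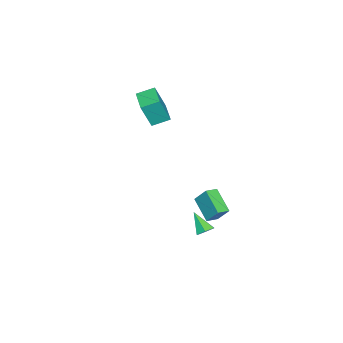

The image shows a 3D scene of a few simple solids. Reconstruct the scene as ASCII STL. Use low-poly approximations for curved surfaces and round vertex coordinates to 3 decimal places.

solid 
facet normal -0.874 0.441 -0.203
outer loop
vertex -1.547 1.68 -3.412
vertex -1.386 2.477 -2.372
vertex -0.72 2.849 -4.436
endloop
endfacet
facet normal -0.122 -0.604 -0.788
outer loop
vertex 0.006 2.483 -4.268
vertex -1.547 1.68 -3.412
vertex -0.72 2.849 -4.436
endloop
endfacet
facet normal -0.874 0.441 -0.203
outer loop
vertex -0.72 2.849 -4.436
vertex -1.386 2.477 -2.372
vertex -0.559 3.646 -3.396
endloop
endfacet
facet normal 0.469 0.664 -0.582
outer loop
vertex -0.559 3.646 -3.396
vertex 0.006 2.483 -4.268
vertex -0.72 2.849 -4.436
endloop
endfacet
facet normal -0.469 -0.664 0.582
outer loop
vertex -1.547 1.68 -3.412
vertex -0.66 2.111 -2.204
vertex -1.386 2.477 -2.372
endloop
endfacet
facet normal -0.122 -0.604 -0.788
outer loop
vertex -0.821 1.314 -3.244
vertex -1.547 1.68 -3.412
vertex 0.006 2.483 -4.268
endloop
endfacet
facet normal -0.469 -0.664 0.582
outer loop
vertex -0.821 1.314 -3.244
vertex -0.66 2.111 -2.204
vertex -1.547 1.68 -3.412
endloop
endfacet
facet normal 0.122 0.604 0.788
outer loop
vertex -1.386 2.477 -2.372
vertex -0.66 2.111 -2.204
vertex -0.559 3.646 -3.396
endloop
endfacet
facet normal 0.469 0.664 -0.582
outer loop
vertex 0.167 3.28 -3.228
vertex 0.006 2.483 -4.268
vertex -0.559 3.646 -3.396
endloop
endfacet
facet normal 0.122 0.604 0.788
outer loop
vertex -0.559 3.646 -3.396
vertex -0.66 2.111 -2.204
vertex 0.167 3.28 -3.228
endloop
endfacet
facet normal 0.874 -0.441 0.203
outer loop
vertex 0.167 3.28 -3.228
vertex -0.821 1.314 -3.244
vertex 0.006 2.483 -4.268
endloop
endfacet
facet normal 0.874 -0.441 0.203
outer loop
vertex -0.66 2.111 -2.204
vertex -0.821 1.314 -3.244
vertex 0.167 3.28 -3.228
endloop
endfacet
facet normal -0.808 -0.584 0.077
outer loop
vertex -0.862 -2.44 4.611
vertex -1.473 -1.539 5.039
vertex -1.337 -1.995 2.997
endloop
endfacet
facet normal 0.522 -0.770 -0.366
outer loop
vertex 0.093 -0.961 2.861
vertex -0.862 -2.44 4.611
vertex -1.337 -1.995 2.997
endloop
endfacet
facet normal -0.808 -0.584 0.077
outer loop
vertex -1.337 -1.995 2.997
vertex -1.473 -1.539 5.039
vertex -1.948 -1.094 3.425
endloop
endfacet
facet normal -0.273 0.255 -0.927
outer loop
vertex -1.948 -1.094 3.425
vertex 0.093 -0.961 2.861
vertex -1.337 -1.995 2.997
endloop
endfacet
facet normal 0.273 -0.255 0.927
outer loop
vertex -0.862 -2.44 4.611
vertex -0.043 -0.505 4.903
vertex -1.473 -1.539 5.039
endloop
endfacet
facet normal 0.522 -0.770 -0.366
outer loop
vertex 0.568 -1.406 4.475
vertex -0.862 -2.44 4.611
vertex 0.093 -0.961 2.861
endloop
endfacet
facet normal 0.273 -0.255 0.927
outer loop
vertex 0.568 -1.406 4.475
vertex -0.043 -0.505 4.903
vertex -0.862 -2.44 4.611
endloop
endfacet
facet normal -0.522 0.770 0.366
outer loop
vertex -1.473 -1.539 5.039
vertex -0.043 -0.505 4.903
vertex -1.948 -1.094 3.425
endloop
endfacet
facet normal -0.273 0.255 -0.927
outer loop
vertex -0.518 -0.06 3.289
vertex 0.093 -0.961 2.861
vertex -1.948 -1.094 3.425
endloop
endfacet
facet normal -0.522 0.770 0.366
outer loop
vertex -1.948 -1.094 3.425
vertex -0.043 -0.505 4.903
vertex -0.518 -0.06 3.289
endloop
endfacet
facet normal 0.808 0.584 -0.077
outer loop
vertex -0.518 -0.06 3.289
vertex 0.568 -1.406 4.475
vertex 0.093 -0.961 2.861
endloop
endfacet
facet normal 0.808 0.584 -0.077
outer loop
vertex -0.043 -0.505 4.903
vertex 0.568 -1.406 4.475
vertex -0.518 -0.06 3.289
endloop
endfacet
facet normal 0.296 0.638 -0.711
outer loop
vertex 3.338 3.942 -2.576
vertex 2.878 3.759 -2.932
vertex 2.798 4.225 -2.547
endloop
endfacet
facet normal 0.238 0.362 0.901
outer loop
vertex 3.338 3.942 -2.576
vertex 2.798 4.225 -2.547
vertex 2.442 2.821 -1.888
endloop
endfacet
facet normal 0.296 0.638 -0.711
outer loop
vertex 2.798 4.225 -2.547
vertex 2.878 3.759 -2.932
vertex 2.338 4.042 -2.903
endloop
endfacet
facet normal -0.651 0.451 0.610
outer loop
vertex 2.798 4.225 -2.547
vertex 2.338 4.042 -2.903
vertex 2.442 2.821 -1.888
endloop
endfacet
facet normal 0.297 0.639 -0.710
outer loop
vertex 2.338 4.042 -2.903
vertex 2.878 3.759 -2.932
vertex 2.418 3.576 -3.289
endloop
endfacet
facet normal -0.991 -0.127 -0.052
outer loop
vertex 2.338 4.042 -2.903
vertex 2.418 3.576 -3.289
vertex 2.442 2.821 -1.888
endloop
endfacet
facet normal 0.297 0.639 -0.710
outer loop
vertex 2.418 3.576 -3.289
vertex 2.878 3.759 -2.932
vertex 2.958 3.293 -3.318
endloop
endfacet
facet normal -0.439 -0.794 -0.420
outer loop
vertex 2.418 3.576 -3.289
vertex 2.958 3.293 -3.318
vertex 2.442 2.821 -1.888
endloop
endfacet
facet normal 0.297 0.639 -0.710
outer loop
vertex 2.958 3.293 -3.318
vertex 2.878 3.759 -2.932
vertex 3.418 3.476 -2.961
endloop
endfacet
facet normal 0.451 -0.883 -0.129
outer loop
vertex 2.958 3.293 -3.318
vertex 3.418 3.476 -2.961
vertex 2.442 2.821 -1.888
endloop
endfacet
facet normal 0.296 0.638 -0.711
outer loop
vertex 3.418 3.476 -2.961
vertex 2.878 3.759 -2.932
vertex 3.338 3.942 -2.576
endloop
endfacet
facet normal 0.790 -0.304 0.533
outer loop
vertex 3.418 3.476 -2.961
vertex 3.338 3.942 -2.576
vertex 2.442 2.821 -1.888
endloop
endfacet

endsolid


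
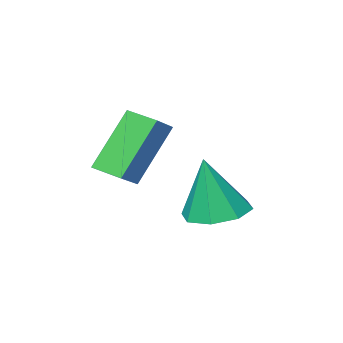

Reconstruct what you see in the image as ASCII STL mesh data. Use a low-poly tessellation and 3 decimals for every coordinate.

solid 
facet normal -0.196 0.046 -0.980
outer loop
vertex 1.511 0.164 0.402
vertex 0.842 -0.573 0.501
vertex 0.808 0.425 0.555
endloop
endfacet
facet normal 0.394 0.834 0.386
outer loop
vertex 1.511 0.164 0.402
vertex 0.808 0.425 0.555
vertex 1.238 -0.667 2.479
endloop
endfacet
facet normal -0.196 0.046 -0.980
outer loop
vertex 0.808 0.425 0.555
vertex 0.842 -0.573 0.501
vertex 0.125 0.101 0.676
endloop
endfacet
facet normal -0.289 0.803 0.521
outer loop
vertex 0.808 0.425 0.555
vertex 0.125 0.101 0.676
vertex 1.238 -0.667 2.479
endloop
endfacet
facet normal -0.195 0.047 -0.980
outer loop
vertex 0.125 0.101 0.676
vertex 0.842 -0.573 0.501
vertex -0.138 -0.618 0.694
endloop
endfacet
facet normal -0.754 0.291 0.589
outer loop
vertex 0.125 0.101 0.676
vertex -0.138 -0.618 0.694
vertex 1.238 -0.667 2.479
endloop
endfacet
facet normal -0.195 0.047 -0.980
outer loop
vertex -0.138 -0.618 0.694
vertex 0.842 -0.573 0.501
vertex 0.174 -1.31 0.599
endloop
endfacet
facet normal -0.730 -0.405 0.551
outer loop
vertex -0.138 -0.618 0.694
vertex 0.174 -1.31 0.599
vertex 1.238 -0.667 2.479
endloop
endfacet
facet normal -0.195 0.046 -0.980
outer loop
vertex 0.174 -1.31 0.599
vertex 0.842 -0.573 0.501
vertex 0.877 -1.571 0.447
endloop
endfacet
facet normal -0.231 -0.873 0.429
outer loop
vertex 0.174 -1.31 0.599
vertex 0.877 -1.571 0.447
vertex 1.238 -0.667 2.479
endloop
endfacet
facet normal -0.197 0.046 -0.979
outer loop
vertex 0.877 -1.571 0.447
vertex 0.842 -0.573 0.501
vertex 1.56 -1.248 0.325
endloop
endfacet
facet normal 0.451 -0.842 0.295
outer loop
vertex 0.877 -1.571 0.447
vertex 1.56 -1.248 0.325
vertex 1.238 -0.667 2.479
endloop
endfacet
facet normal -0.196 0.047 -0.979
outer loop
vertex 1.56 -1.248 0.325
vertex 0.842 -0.573 0.501
vertex 1.822 -0.529 0.307
endloop
endfacet
facet normal 0.917 -0.329 0.226
outer loop
vertex 1.56 -1.248 0.325
vertex 1.822 -0.529 0.307
vertex 1.238 -0.667 2.479
endloop
endfacet
facet normal -0.196 0.046 -0.980
outer loop
vertex 1.822 -0.529 0.307
vertex 0.842 -0.573 0.501
vertex 1.511 0.164 0.402
endloop
endfacet
facet normal 0.893 0.365 0.263
outer loop
vertex 1.822 -0.529 0.307
vertex 1.511 0.164 0.402
vertex 1.238 -0.667 2.479
endloop
endfacet
facet normal -0.761 -0.418 -0.497
outer loop
vertex 2.457 -1.764 3.928
vertex 2.075 -0.847 3.742
vertex 3.597 -1.661 2.096
endloop
endfacet
facet normal 0.377 -0.908 0.184
outer loop
vertex 4.305 -1.273 2.558
vertex 2.457 -1.764 3.928
vertex 3.597 -1.661 2.096
endloop
endfacet
facet normal -0.761 -0.417 -0.497
outer loop
vertex 3.597 -1.661 2.096
vertex 2.075 -0.847 3.742
vertex 3.216 -0.745 1.91
endloop
endfacet
facet normal 0.528 0.047 -0.848
outer loop
vertex 3.216 -0.745 1.91
vertex 4.305 -1.273 2.558
vertex 3.597 -1.661 2.096
endloop
endfacet
facet normal -0.527 -0.048 0.848
outer loop
vertex 2.457 -1.764 3.928
vertex 2.783 -0.459 4.204
vertex 2.075 -0.847 3.742
endloop
endfacet
facet normal 0.378 -0.907 0.185
outer loop
vertex 3.164 -1.375 4.39
vertex 2.457 -1.764 3.928
vertex 4.305 -1.273 2.558
endloop
endfacet
facet normal -0.528 -0.047 0.848
outer loop
vertex 3.164 -1.375 4.39
vertex 2.783 -0.459 4.204
vertex 2.457 -1.764 3.928
endloop
endfacet
facet normal -0.377 0.908 -0.184
outer loop
vertex 2.075 -0.847 3.742
vertex 2.783 -0.459 4.204
vertex 3.216 -0.745 1.91
endloop
endfacet
facet normal 0.528 0.048 -0.848
outer loop
vertex 3.923 -0.356 2.372
vertex 4.305 -1.273 2.558
vertex 3.216 -0.745 1.91
endloop
endfacet
facet normal -0.378 0.907 -0.185
outer loop
vertex 3.216 -0.745 1.91
vertex 2.783 -0.459 4.204
vertex 3.923 -0.356 2.372
endloop
endfacet
facet normal 0.761 0.418 0.497
outer loop
vertex 3.923 -0.356 2.372
vertex 3.164 -1.375 4.39
vertex 4.305 -1.273 2.558
endloop
endfacet
facet normal 0.761 0.417 0.497
outer loop
vertex 2.783 -0.459 4.204
vertex 3.164 -1.375 4.39
vertex 3.923 -0.356 2.372
endloop
endfacet

endsolid


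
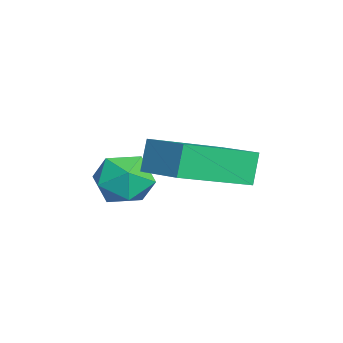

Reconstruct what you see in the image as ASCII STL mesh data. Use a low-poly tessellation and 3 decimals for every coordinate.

solid 
facet normal -0.473 0.798 -0.372
outer loop
vertex -4.879 -1.418 -1.229
vertex -3.929 -0.714 -0.927
vertex -4.528 -1.564 -1.989
endloop
endfacet
facet normal -0.778 -0.577 -0.249
outer loop
vertex -3.591 -3.146 -1.253
vertex -4.879 -1.418 -1.229
vertex -4.528 -1.564 -1.989
endloop
endfacet
facet normal -0.473 0.799 -0.373
outer loop
vertex -4.528 -1.564 -1.989
vertex -3.929 -0.714 -0.927
vertex -3.578 -0.861 -1.687
endloop
endfacet
facet normal 0.412 -0.172 -0.895
outer loop
vertex -3.578 -0.861 -1.687
vertex -3.591 -3.146 -1.253
vertex -4.528 -1.564 -1.989
endloop
endfacet
facet normal -0.412 0.172 0.895
outer loop
vertex -4.879 -1.418 -1.229
vertex -2.992 -2.296 -0.191
vertex -3.929 -0.714 -0.927
endloop
endfacet
facet normal -0.778 -0.577 -0.248
outer loop
vertex -3.942 -2.999 -0.493
vertex -4.879 -1.418 -1.229
vertex -3.591 -3.146 -1.253
endloop
endfacet
facet normal -0.412 0.172 0.895
outer loop
vertex -3.942 -2.999 -0.493
vertex -2.992 -2.296 -0.191
vertex -4.879 -1.418 -1.229
endloop
endfacet
facet normal 0.779 0.577 0.248
outer loop
vertex -3.929 -0.714 -0.927
vertex -2.992 -2.296 -0.191
vertex -3.578 -0.861 -1.687
endloop
endfacet
facet normal 0.412 -0.172 -0.895
outer loop
vertex -2.641 -2.442 -0.951
vertex -3.591 -3.146 -1.253
vertex -3.578 -0.861 -1.687
endloop
endfacet
facet normal 0.778 0.577 0.249
outer loop
vertex -3.578 -0.861 -1.687
vertex -2.992 -2.296 -0.191
vertex -2.641 -2.442 -0.951
endloop
endfacet
facet normal 0.473 -0.798 0.373
outer loop
vertex -2.641 -2.442 -0.951
vertex -3.942 -2.999 -0.493
vertex -3.591 -3.146 -1.253
endloop
endfacet
facet normal 0.473 -0.799 0.372
outer loop
vertex -2.992 -2.296 -0.191
vertex -3.942 -2.999 -0.493
vertex -2.641 -2.442 -0.951
endloop
endfacet
facet normal 0.384 0.655 0.652
outer loop
vertex -3.682 -2.825 -1.612
vertex -4.101 -3.111 -1.078
vertex -3.428 -3.382 -1.202
endloop
endfacet
facet normal 0.857 0.495 0.142
outer loop
vertex -3.682 -2.825 -1.612
vertex -3.428 -3.382 -1.202
vertex -3.311 -3.376 -1.929
endloop
endfacet
facet normal 0.567 0.663 -0.488
outer loop
vertex -3.682 -2.825 -1.612
vertex -3.311 -3.376 -1.929
vertex -3.911 -3.102 -2.254
endloop
endfacet
facet normal -0.086 0.926 -0.369
outer loop
vertex -3.682 -2.825 -1.612
vertex -3.911 -3.102 -2.254
vertex -4.4 -2.938 -1.728
endloop
endfacet
facet normal -0.199 0.920 0.337
outer loop
vertex -3.682 -2.825 -1.612
vertex -4.4 -2.938 -1.728
vertex -4.101 -3.111 -1.078
endloop
endfacet
facet normal 0.966 -0.209 0.154
outer loop
vertex -3.311 -3.376 -1.929
vertex -3.428 -3.382 -1.202
vertex -3.5 -4.002 -1.592
endloop
endfacet
facet normal 0.199 0.047 0.979
outer loop
vertex -3.428 -3.382 -1.202
vertex -4.101 -3.111 -1.078
vertex -3.989 -3.838 -1.066
endloop
endfacet
facet normal -0.743 0.477 0.469
outer loop
vertex -4.101 -3.111 -1.078
vertex -4.4 -2.938 -1.728
vertex -4.589 -3.564 -1.391
endloop
endfacet
facet normal -0.559 0.487 -0.671
outer loop
vertex -4.4 -2.938 -1.728
vertex -3.911 -3.102 -2.254
vertex -4.472 -3.558 -2.118
endloop
endfacet
facet normal 0.497 0.062 -0.865
outer loop
vertex -3.911 -3.102 -2.254
vertex -3.311 -3.376 -1.929
vertex -3.799 -3.829 -2.242
endloop
endfacet
facet normal 0.086 -0.926 0.369
outer loop
vertex -4.218 -4.115 -1.708
vertex -3.5 -4.002 -1.592
vertex -3.989 -3.838 -1.066
endloop
endfacet
facet normal -0.567 -0.663 0.488
outer loop
vertex -4.218 -4.115 -1.708
vertex -3.989 -3.838 -1.066
vertex -4.589 -3.564 -1.391
endloop
endfacet
facet normal -0.857 -0.495 -0.142
outer loop
vertex -4.218 -4.115 -1.708
vertex -4.589 -3.564 -1.391
vertex -4.472 -3.558 -2.118
endloop
endfacet
facet normal -0.384 -0.655 -0.652
outer loop
vertex -4.218 -4.115 -1.708
vertex -4.472 -3.558 -2.118
vertex -3.799 -3.829 -2.242
endloop
endfacet
facet normal 0.199 -0.920 -0.337
outer loop
vertex -4.218 -4.115 -1.708
vertex -3.799 -3.829 -2.242
vertex -3.5 -4.002 -1.592
endloop
endfacet
facet normal 0.559 -0.487 0.671
outer loop
vertex -3.989 -3.838 -1.066
vertex -3.5 -4.002 -1.592
vertex -3.428 -3.382 -1.202
endloop
endfacet
facet normal -0.497 -0.062 0.865
outer loop
vertex -4.589 -3.564 -1.391
vertex -3.989 -3.838 -1.066
vertex -4.101 -3.111 -1.078
endloop
endfacet
facet normal -0.966 0.209 -0.154
outer loop
vertex -4.472 -3.558 -2.118
vertex -4.589 -3.564 -1.391
vertex -4.4 -2.938 -1.728
endloop
endfacet
facet normal -0.199 -0.047 -0.979
outer loop
vertex -3.799 -3.829 -2.242
vertex -4.472 -3.558 -2.118
vertex -3.911 -3.102 -2.254
endloop
endfacet
facet normal 0.743 -0.477 -0.469
outer loop
vertex -3.5 -4.002 -1.592
vertex -3.799 -3.829 -2.242
vertex -3.311 -3.376 -1.929
endloop
endfacet

endsolid


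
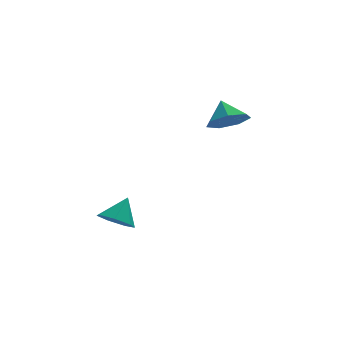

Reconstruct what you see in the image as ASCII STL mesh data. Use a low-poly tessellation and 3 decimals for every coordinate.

solid 
facet normal 0.147 -0.694 -0.705
outer loop
vertex 1.946 1.434 -0.833
vertex 1.413 0.838 -0.358
vertex 1.159 1.449 -1.012
endloop
endfacet
facet normal 0.046 0.992 -0.121
outer loop
vertex 1.946 1.434 -0.833
vertex 1.159 1.449 -1.012
vertex 1.247 1.622 0.438
endloop
endfacet
facet normal 0.148 -0.693 -0.705
outer loop
vertex 1.159 1.449 -1.012
vertex 1.413 0.838 -0.358
vertex 0.564 1.004 -0.699
endloop
endfacet
facet normal -0.617 0.785 -0.056
outer loop
vertex 1.159 1.449 -1.012
vertex 0.564 1.004 -0.699
vertex 1.247 1.622 0.438
endloop
endfacet
facet normal 0.148 -0.694 -0.705
outer loop
vertex 0.564 1.004 -0.699
vertex 1.413 0.838 -0.358
vertex 0.608 0.434 -0.129
endloop
endfacet
facet normal -0.881 0.299 0.367
outer loop
vertex 0.564 1.004 -0.699
vertex 0.608 0.434 -0.129
vertex 1.247 1.622 0.438
endloop
endfacet
facet normal 0.147 -0.693 -0.706
outer loop
vertex 0.608 0.434 -0.129
vertex 1.413 0.838 -0.358
vertex 1.258 0.168 0.268
endloop
endfacet
facet normal -0.548 -0.101 0.830
outer loop
vertex 0.608 0.434 -0.129
vertex 1.258 0.168 0.268
vertex 1.247 1.622 0.438
endloop
endfacet
facet normal 0.147 -0.693 -0.706
outer loop
vertex 1.258 0.168 0.268
vertex 1.413 0.838 -0.358
vertex 2.025 0.407 0.193
endloop
endfacet
facet normal 0.132 -0.114 0.985
outer loop
vertex 1.258 0.168 0.268
vertex 2.025 0.407 0.193
vertex 1.247 1.622 0.438
endloop
endfacet
facet normal 0.146 -0.694 -0.705
outer loop
vertex 2.025 0.407 0.193
vertex 1.413 0.838 -0.358
vertex 2.332 0.97 -0.297
endloop
endfacet
facet normal 0.646 0.270 0.714
outer loop
vertex 2.025 0.407 0.193
vertex 2.332 0.97 -0.297
vertex 1.247 1.622 0.438
endloop
endfacet
facet normal 0.146 -0.693 -0.706
outer loop
vertex 2.332 0.97 -0.297
vertex 1.413 0.838 -0.358
vertex 1.946 1.434 -0.833
endloop
endfacet
facet normal 0.608 0.762 0.222
outer loop
vertex 2.332 0.97 -0.297
vertex 1.946 1.434 -0.833
vertex 1.247 1.622 0.438
endloop
endfacet
facet normal -0.456 -0.485 -0.746
outer loop
vertex -3.045 -1.725 -4.448
vertex -3.448 -2.166 -3.915
vertex -3.656 -1.466 -4.243
endloop
endfacet
facet normal 0.348 0.928 -0.134
outer loop
vertex -3.045 -1.725 -4.448
vertex -3.656 -1.466 -4.243
vertex -2.892 -1.574 -3.005
endloop
endfacet
facet normal -0.455 -0.485 -0.747
outer loop
vertex -3.656 -1.466 -4.243
vertex -3.448 -2.166 -3.915
vertex -4.11 -1.734 -3.792
endloop
endfacet
facet normal -0.288 0.922 0.258
outer loop
vertex -3.656 -1.466 -4.243
vertex -4.11 -1.734 -3.792
vertex -2.892 -1.574 -3.005
endloop
endfacet
facet normal -0.455 -0.486 -0.746
outer loop
vertex -4.11 -1.734 -3.792
vertex -3.448 -2.166 -3.915
vertex -4.066 -2.327 -3.433
endloop
endfacet
facet normal -0.533 0.409 0.741
outer loop
vertex -4.11 -1.734 -3.792
vertex -4.066 -2.327 -3.433
vertex -2.892 -1.574 -3.005
endloop
endfacet
facet normal -0.456 -0.485 -0.746
outer loop
vertex -4.066 -2.327 -3.433
vertex -3.448 -2.166 -3.915
vertex -3.556 -2.799 -3.438
endloop
endfacet
facet normal -0.201 -0.228 0.953
outer loop
vertex -4.066 -2.327 -3.433
vertex -3.556 -2.799 -3.438
vertex -2.892 -1.574 -3.005
endloop
endfacet
facet normal -0.456 -0.485 -0.747
outer loop
vertex -3.556 -2.799 -3.438
vertex -3.448 -2.166 -3.915
vertex -2.965 -2.794 -3.802
endloop
endfacet
facet normal 0.455 -0.506 0.733
outer loop
vertex -3.556 -2.799 -3.438
vertex -2.965 -2.794 -3.802
vertex -2.892 -1.574 -3.005
endloop
endfacet
facet normal -0.456 -0.485 -0.747
outer loop
vertex -2.965 -2.794 -3.802
vertex -3.448 -2.166 -3.915
vertex -2.738 -2.316 -4.251
endloop
endfacet
facet normal 0.945 -0.217 0.246
outer loop
vertex -2.965 -2.794 -3.802
vertex -2.738 -2.316 -4.251
vertex -2.892 -1.574 -3.005
endloop
endfacet
facet normal -0.456 -0.485 -0.746
outer loop
vertex -2.738 -2.316 -4.251
vertex -3.448 -2.166 -3.915
vertex -3.045 -1.725 -4.448
endloop
endfacet
facet normal 0.897 0.420 -0.139
outer loop
vertex -2.738 -2.316 -4.251
vertex -3.045 -1.725 -4.448
vertex -2.892 -1.574 -3.005
endloop
endfacet

endsolid


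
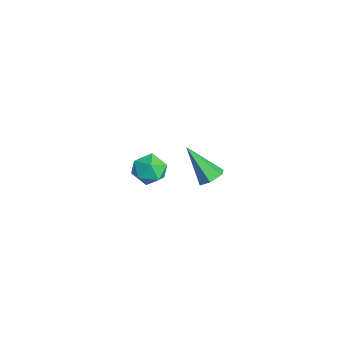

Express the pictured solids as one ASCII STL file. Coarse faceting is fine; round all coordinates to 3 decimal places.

solid 
facet normal 0.492 0.436 -0.754
outer loop
vertex 2.527 -0.239 1.369
vertex 2.175 -0.58 0.942
vertex 1.967 0.002 1.143
endloop
endfacet
facet normal -0.014 0.666 0.746
outer loop
vertex 2.527 -0.239 1.369
vertex 1.967 0.002 1.143
vertex 1.225 -1.42 2.398
endloop
endfacet
facet normal 0.492 0.436 -0.754
outer loop
vertex 1.967 0.002 1.143
vertex 2.175 -0.58 0.942
vertex 1.615 -0.339 0.716
endloop
endfacet
facet normal -0.792 0.580 0.189
outer loop
vertex 1.967 0.002 1.143
vertex 1.615 -0.339 0.716
vertex 1.225 -1.42 2.398
endloop
endfacet
facet normal 0.492 0.435 -0.754
outer loop
vertex 1.615 -0.339 0.716
vertex 2.175 -0.58 0.942
vertex 1.823 -0.921 0.516
endloop
endfacet
facet normal -0.915 -0.208 -0.346
outer loop
vertex 1.615 -0.339 0.716
vertex 1.823 -0.921 0.516
vertex 1.225 -1.42 2.398
endloop
endfacet
facet normal 0.492 0.434 -0.754
outer loop
vertex 1.823 -0.921 0.516
vertex 2.175 -0.58 0.942
vertex 2.382 -1.162 0.742
endloop
endfacet
facet normal -0.261 -0.909 -0.324
outer loop
vertex 1.823 -0.921 0.516
vertex 2.382 -1.162 0.742
vertex 1.225 -1.42 2.398
endloop
endfacet
facet normal 0.492 0.434 -0.754
outer loop
vertex 2.382 -1.162 0.742
vertex 2.175 -0.58 0.942
vertex 2.734 -0.821 1.168
endloop
endfacet
facet normal 0.517 -0.824 0.233
outer loop
vertex 2.382 -1.162 0.742
vertex 2.734 -0.821 1.168
vertex 1.225 -1.42 2.398
endloop
endfacet
facet normal 0.492 0.435 -0.754
outer loop
vertex 2.734 -0.821 1.168
vertex 2.175 -0.58 0.942
vertex 2.527 -0.239 1.369
endloop
endfacet
facet normal 0.640 -0.037 0.767
outer loop
vertex 2.734 -0.821 1.168
vertex 2.527 -0.239 1.369
vertex 1.225 -1.42 2.398
endloop
endfacet
facet normal 0.202 0.453 0.868
outer loop
vertex -3.509 -0.941 -2.838
vertex -4.162 -1.474 -2.408
vertex -3.266 -1.774 -2.46
endloop
endfacet
facet normal 0.780 0.433 0.452
outer loop
vertex -3.509 -0.941 -2.838
vertex -3.266 -1.774 -2.46
vertex -2.92 -1.517 -3.303
endloop
endfacet
facet normal 0.623 0.766 -0.160
outer loop
vertex -3.509 -0.941 -2.838
vertex -2.92 -1.517 -3.303
vertex -3.603 -1.06 -3.772
endloop
endfacet
facet normal -0.052 0.991 -0.121
outer loop
vertex -3.509 -0.941 -2.838
vertex -3.603 -1.06 -3.772
vertex -4.371 -1.033 -3.219
endloop
endfacet
facet normal -0.313 0.798 0.515
outer loop
vertex -3.509 -0.941 -2.838
vertex -4.371 -1.033 -3.219
vertex -4.162 -1.474 -2.408
endloop
endfacet
facet normal 0.920 -0.251 0.301
outer loop
vertex -2.92 -1.517 -3.303
vertex -3.266 -1.774 -2.46
vertex -3.209 -2.407 -3.161
endloop
endfacet
facet normal -0.017 -0.219 0.976
outer loop
vertex -3.266 -1.774 -2.46
vertex -4.162 -1.474 -2.408
vertex -3.977 -2.38 -2.608
endloop
endfacet
facet normal -0.849 0.340 0.404
outer loop
vertex -4.162 -1.474 -2.408
vertex -4.371 -1.033 -3.219
vertex -4.66 -1.923 -3.077
endloop
endfacet
facet normal -0.427 0.654 -0.625
outer loop
vertex -4.371 -1.033 -3.219
vertex -3.603 -1.06 -3.772
vertex -4.314 -1.666 -3.92
endloop
endfacet
facet normal 0.666 0.288 -0.689
outer loop
vertex -3.603 -1.06 -3.772
vertex -2.92 -1.517 -3.303
vertex -3.418 -1.966 -3.972
endloop
endfacet
facet normal 0.052 -0.991 0.121
outer loop
vertex -4.071 -2.499 -3.542
vertex -3.209 -2.407 -3.161
vertex -3.977 -2.38 -2.608
endloop
endfacet
facet normal -0.623 -0.766 0.160
outer loop
vertex -4.071 -2.499 -3.542
vertex -3.977 -2.38 -2.608
vertex -4.66 -1.923 -3.077
endloop
endfacet
facet normal -0.780 -0.433 -0.452
outer loop
vertex -4.071 -2.499 -3.542
vertex -4.66 -1.923 -3.077
vertex -4.314 -1.666 -3.92
endloop
endfacet
facet normal -0.202 -0.453 -0.868
outer loop
vertex -4.071 -2.499 -3.542
vertex -4.314 -1.666 -3.92
vertex -3.418 -1.966 -3.972
endloop
endfacet
facet normal 0.313 -0.798 -0.515
outer loop
vertex -4.071 -2.499 -3.542
vertex -3.418 -1.966 -3.972
vertex -3.209 -2.407 -3.161
endloop
endfacet
facet normal 0.427 -0.654 0.625
outer loop
vertex -3.977 -2.38 -2.608
vertex -3.209 -2.407 -3.161
vertex -3.266 -1.774 -2.46
endloop
endfacet
facet normal -0.666 -0.288 0.689
outer loop
vertex -4.66 -1.923 -3.077
vertex -3.977 -2.38 -2.608
vertex -4.162 -1.474 -2.408
endloop
endfacet
facet normal -0.920 0.251 -0.301
outer loop
vertex -4.314 -1.666 -3.92
vertex -4.66 -1.923 -3.077
vertex -4.371 -1.033 -3.219
endloop
endfacet
facet normal 0.017 0.219 -0.976
outer loop
vertex -3.418 -1.966 -3.972
vertex -4.314 -1.666 -3.92
vertex -3.603 -1.06 -3.772
endloop
endfacet
facet normal 0.849 -0.340 -0.404
outer loop
vertex -3.209 -2.407 -3.161
vertex -3.418 -1.966 -3.972
vertex -2.92 -1.517 -3.303
endloop
endfacet

endsolid


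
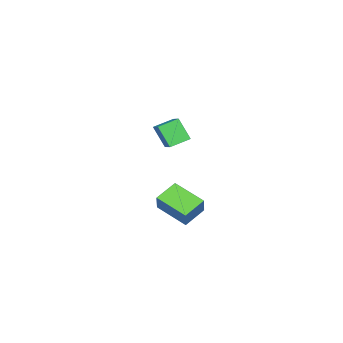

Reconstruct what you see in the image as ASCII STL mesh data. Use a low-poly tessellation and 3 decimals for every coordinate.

solid 
facet normal -0.897 0.260 0.357
outer loop
vertex 2.934 2.93 1.443
vertex 3.202 4.568 0.922
vertex 2.487 2.699 0.487
endloop
endfacet
facet normal -0.153 -0.942 0.299
outer loop
vertex 3.618 2.372 0.038
vertex 2.934 2.93 1.443
vertex 2.487 2.699 0.487
endloop
endfacet
facet normal -0.897 0.260 0.357
outer loop
vertex 2.487 2.699 0.487
vertex 3.202 4.568 0.922
vertex 2.755 4.338 -0.033
endloop
endfacet
facet normal -0.413 -0.213 -0.885
outer loop
vertex 2.755 4.338 -0.033
vertex 3.618 2.372 0.038
vertex 2.487 2.699 0.487
endloop
endfacet
facet normal 0.413 0.214 0.885
outer loop
vertex 2.934 2.93 1.443
vertex 4.333 4.241 0.473
vertex 3.202 4.568 0.922
endloop
endfacet
facet normal -0.154 -0.942 0.299
outer loop
vertex 4.065 2.602 0.993
vertex 2.934 2.93 1.443
vertex 3.618 2.372 0.038
endloop
endfacet
facet normal 0.414 0.213 0.885
outer loop
vertex 4.065 2.602 0.993
vertex 4.333 4.241 0.473
vertex 2.934 2.93 1.443
endloop
endfacet
facet normal 0.154 0.942 -0.299
outer loop
vertex 3.202 4.568 0.922
vertex 4.333 4.241 0.473
vertex 2.755 4.338 -0.033
endloop
endfacet
facet normal -0.414 -0.214 -0.885
outer loop
vertex 3.886 4.01 -0.483
vertex 3.618 2.372 0.038
vertex 2.755 4.338 -0.033
endloop
endfacet
facet normal 0.154 0.942 -0.299
outer loop
vertex 2.755 4.338 -0.033
vertex 4.333 4.241 0.473
vertex 3.886 4.01 -0.483
endloop
endfacet
facet normal 0.897 -0.260 -0.357
outer loop
vertex 3.886 4.01 -0.483
vertex 4.065 2.602 0.993
vertex 3.618 2.372 0.038
endloop
endfacet
facet normal 0.897 -0.260 -0.357
outer loop
vertex 4.333 4.241 0.473
vertex 4.065 2.602 0.993
vertex 3.886 4.01 -0.483
endloop
endfacet
facet normal -0.768 0.577 0.277
outer loop
vertex -2.835 -0.075 1.943
vertex -2.666 0.69 0.819
vertex -3.57 -0.772 1.357
endloop
endfacet
facet normal -0.124 -0.559 0.820
outer loop
vertex -2.694 -1.43 1.041
vertex -2.835 -0.075 1.943
vertex -3.57 -0.772 1.357
endloop
endfacet
facet normal -0.768 0.577 0.278
outer loop
vertex -3.57 -0.772 1.357
vertex -2.666 0.69 0.819
vertex -3.401 -0.007 0.234
endloop
endfacet
facet normal -0.628 -0.596 -0.500
outer loop
vertex -3.401 -0.007 0.234
vertex -2.694 -1.43 1.041
vertex -3.57 -0.772 1.357
endloop
endfacet
facet normal 0.628 0.596 0.500
outer loop
vertex -2.835 -0.075 1.943
vertex -1.79 0.032 0.503
vertex -2.666 0.69 0.819
endloop
endfacet
facet normal -0.123 -0.559 0.820
outer loop
vertex -1.959 -0.733 1.626
vertex -2.835 -0.075 1.943
vertex -2.694 -1.43 1.041
endloop
endfacet
facet normal 0.628 0.596 0.500
outer loop
vertex -1.959 -0.733 1.626
vertex -1.79 0.032 0.503
vertex -2.835 -0.075 1.943
endloop
endfacet
facet normal 0.123 0.558 -0.820
outer loop
vertex -2.666 0.69 0.819
vertex -1.79 0.032 0.503
vertex -3.401 -0.007 0.234
endloop
endfacet
facet normal -0.628 -0.596 -0.500
outer loop
vertex -2.525 -0.665 -0.083
vertex -2.694 -1.43 1.041
vertex -3.401 -0.007 0.234
endloop
endfacet
facet normal 0.123 0.559 -0.820
outer loop
vertex -3.401 -0.007 0.234
vertex -1.79 0.032 0.503
vertex -2.525 -0.665 -0.083
endloop
endfacet
facet normal 0.768 -0.577 -0.277
outer loop
vertex -2.525 -0.665 -0.083
vertex -1.959 -0.733 1.626
vertex -2.694 -1.43 1.041
endloop
endfacet
facet normal 0.768 -0.577 -0.277
outer loop
vertex -1.79 0.032 0.503
vertex -1.959 -0.733 1.626
vertex -2.525 -0.665 -0.083
endloop
endfacet

endsolid


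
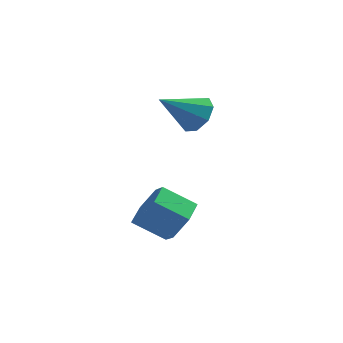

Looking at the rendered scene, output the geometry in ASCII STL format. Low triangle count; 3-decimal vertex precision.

solid 
facet normal 0.603 0.573 -0.556
outer loop
vertex 0.475 -0.724 3.902
vertex -0.232 -0.539 3.326
vertex 0.107 -0.147 4.098
endloop
endfacet
facet normal 0.310 -0.123 0.943
outer loop
vertex 0.475 -0.724 3.902
vertex 0.107 -0.147 4.098
vertex -1.388 -1.641 4.394
endloop
endfacet
facet normal 0.601 0.574 -0.556
outer loop
vertex 0.107 -0.147 4.098
vertex -0.232 -0.539 3.326
vertex -0.46 0.2 3.843
endloop
endfacet
facet normal -0.186 0.366 0.912
outer loop
vertex 0.107 -0.147 4.098
vertex -0.46 0.2 3.843
vertex -1.388 -1.641 4.394
endloop
endfacet
facet normal 0.602 0.574 -0.555
outer loop
vertex -0.46 0.2 3.843
vertex -0.232 -0.539 3.326
vertex -0.893 0.114 3.285
endloop
endfacet
facet normal -0.718 0.505 0.479
outer loop
vertex -0.46 0.2 3.843
vertex -0.893 0.114 3.285
vertex -1.388 -1.641 4.394
endloop
endfacet
facet normal 0.601 0.574 -0.556
outer loop
vertex -0.893 0.114 3.285
vertex -0.232 -0.539 3.326
vertex -0.939 -0.355 2.751
endloop
endfacet
facet normal -0.972 0.210 -0.101
outer loop
vertex -0.893 0.114 3.285
vertex -0.939 -0.355 2.751
vertex -1.388 -1.641 4.394
endloop
endfacet
facet normal 0.602 0.574 -0.556
outer loop
vertex -0.939 -0.355 2.751
vertex -0.232 -0.539 3.326
vertex -0.571 -0.932 2.554
endloop
endfacet
facet normal -0.802 -0.344 -0.489
outer loop
vertex -0.939 -0.355 2.751
vertex -0.571 -0.932 2.554
vertex -1.388 -1.641 4.394
endloop
endfacet
facet normal 0.603 0.573 -0.556
outer loop
vertex -0.571 -0.932 2.554
vertex -0.232 -0.539 3.326
vertex -0.005 -1.279 2.81
endloop
endfacet
facet normal -0.305 -0.835 -0.457
outer loop
vertex -0.571 -0.932 2.554
vertex -0.005 -1.279 2.81
vertex -1.388 -1.641 4.394
endloop
endfacet
facet normal 0.601 0.573 -0.557
outer loop
vertex -0.005 -1.279 2.81
vertex -0.232 -0.539 3.326
vertex 0.429 -1.192 3.368
endloop
endfacet
facet normal 0.227 -0.974 -0.025
outer loop
vertex -0.005 -1.279 2.81
vertex 0.429 -1.192 3.368
vertex -1.388 -1.641 4.394
endloop
endfacet
facet normal 0.602 0.574 -0.555
outer loop
vertex 0.429 -1.192 3.368
vertex -0.232 -0.539 3.326
vertex 0.475 -0.724 3.902
endloop
endfacet
facet normal 0.481 -0.680 0.554
outer loop
vertex 0.429 -1.192 3.368
vertex 0.475 -0.724 3.902
vertex -1.388 -1.641 4.394
endloop
endfacet
facet normal 0.817 0.188 -0.545
outer loop
vertex 0.669 -3.198 -0.132
vertex 0.149 -3.485 -1.01
vertex 0.13 -2.475 -0.69
endloop
endfacet
facet normal 0.273 0.707 0.652
outer loop
vertex 0.669 -3.198 -0.132
vertex 0.13 -2.475 -0.69
vertex -0.59 -3.487 0.708
endloop
endfacet
facet normal 0.273 0.707 0.652
outer loop
vertex -0.59 -3.487 0.708
vertex 0.13 -2.475 -0.69
vertex -1.128 -2.764 0.149
endloop
endfacet
facet normal -0.818 -0.187 0.545
outer loop
vertex -0.59 -3.487 0.708
vertex -1.128 -2.764 0.149
vertex -1.109 -3.775 -0.17
endloop
endfacet
facet normal 0.817 0.188 -0.545
outer loop
vertex 0.13 -2.475 -0.69
vertex 0.149 -3.485 -1.01
vertex -0.389 -2.763 -1.568
endloop
endfacet
facet normal -0.304 0.944 -0.130
outer loop
vertex 0.13 -2.475 -0.69
vertex -0.389 -2.763 -1.568
vertex -1.128 -2.764 0.149
endloop
endfacet
facet normal -0.303 0.944 -0.130
outer loop
vertex -1.128 -2.764 0.149
vertex -0.389 -2.763 -1.568
vertex -1.648 -3.052 -0.729
endloop
endfacet
facet normal -0.817 -0.187 0.545
outer loop
vertex -1.128 -2.764 0.149
vertex -1.648 -3.052 -0.729
vertex -1.109 -3.775 -0.17
endloop
endfacet
facet normal 0.817 0.188 -0.545
outer loop
vertex -0.389 -2.763 -1.568
vertex 0.149 -3.485 -1.01
vertex -0.37 -3.773 -1.888
endloop
endfacet
facet normal -0.576 0.237 -0.782
outer loop
vertex -0.389 -2.763 -1.568
vertex -0.37 -3.773 -1.888
vertex -1.648 -3.052 -0.729
endloop
endfacet
facet normal -0.576 0.236 -0.782
outer loop
vertex -1.648 -3.052 -0.729
vertex -0.37 -3.773 -1.888
vertex -1.629 -4.062 -1.048
endloop
endfacet
facet normal -0.817 -0.188 0.545
outer loop
vertex -1.648 -3.052 -0.729
vertex -1.629 -4.062 -1.048
vertex -1.109 -3.775 -0.17
endloop
endfacet
facet normal 0.818 0.187 -0.545
outer loop
vertex -0.37 -3.773 -1.888
vertex 0.149 -3.485 -1.01
vertex 0.168 -4.496 -1.329
endloop
endfacet
facet normal -0.273 -0.707 -0.652
outer loop
vertex -0.37 -3.773 -1.888
vertex 0.168 -4.496 -1.329
vertex -1.629 -4.062 -1.048
endloop
endfacet
facet normal -0.273 -0.707 -0.653
outer loop
vertex -1.629 -4.062 -1.048
vertex 0.168 -4.496 -1.329
vertex -1.09 -4.785 -0.49
endloop
endfacet
facet normal -0.817 -0.188 0.545
outer loop
vertex -1.629 -4.062 -1.048
vertex -1.09 -4.785 -0.49
vertex -1.109 -3.775 -0.17
endloop
endfacet
facet normal 0.817 0.187 -0.545
outer loop
vertex 0.168 -4.496 -1.329
vertex 0.149 -3.485 -1.01
vertex 0.688 -4.208 -0.451
endloop
endfacet
facet normal 0.303 -0.944 0.130
outer loop
vertex 0.168 -4.496 -1.329
vertex 0.688 -4.208 -0.451
vertex -1.09 -4.785 -0.49
endloop
endfacet
facet normal 0.303 -0.944 0.130
outer loop
vertex -1.09 -4.785 -0.49
vertex 0.688 -4.208 -0.451
vertex -0.571 -4.497 0.388
endloop
endfacet
facet normal -0.817 -0.188 0.545
outer loop
vertex -1.09 -4.785 -0.49
vertex -0.571 -4.497 0.388
vertex -1.109 -3.775 -0.17
endloop
endfacet
facet normal 0.817 0.188 -0.545
outer loop
vertex 0.688 -4.208 -0.451
vertex 0.149 -3.485 -1.01
vertex 0.669 -3.198 -0.132
endloop
endfacet
facet normal 0.576 -0.236 0.783
outer loop
vertex 0.688 -4.208 -0.451
vertex 0.669 -3.198 -0.132
vertex -0.571 -4.497 0.388
endloop
endfacet
facet normal 0.576 -0.237 0.782
outer loop
vertex -0.571 -4.497 0.388
vertex 0.669 -3.198 -0.132
vertex -0.59 -3.487 0.708
endloop
endfacet
facet normal -0.817 -0.188 0.545
outer loop
vertex -0.571 -4.497 0.388
vertex -0.59 -3.487 0.708
vertex -1.109 -3.775 -0.17
endloop
endfacet

endsolid


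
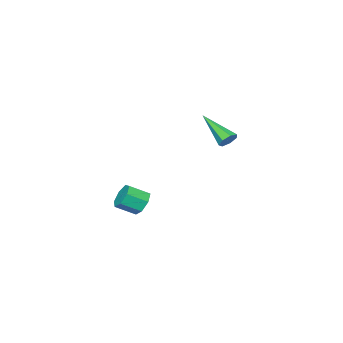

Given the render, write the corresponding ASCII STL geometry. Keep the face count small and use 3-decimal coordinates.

solid 
facet normal -0.638 0.591 -0.493
outer loop
vertex -2.197 -2.498 -3.594
vertex -2.646 -2.452 -2.958
vertex -2.054 -1.99 -3.17
endloop
endfacet
facet normal 0.740 0.296 -0.604
outer loop
vertex -2.197 -2.498 -3.594
vertex -2.054 -1.99 -3.17
vertex -1.425 -3.214 -2.998
endloop
endfacet
facet normal 0.740 0.296 -0.604
outer loop
vertex -1.425 -3.214 -2.998
vertex -2.054 -1.99 -3.17
vertex -1.282 -2.706 -2.574
endloop
endfacet
facet normal 0.638 -0.591 0.493
outer loop
vertex -1.425 -3.214 -2.998
vertex -1.282 -2.706 -2.574
vertex -1.874 -3.168 -2.362
endloop
endfacet
facet normal -0.638 0.591 -0.493
outer loop
vertex -2.054 -1.99 -3.17
vertex -2.646 -2.452 -2.958
vertex -2.357 -1.83 -2.586
endloop
endfacet
facet normal 0.627 0.771 0.114
outer loop
vertex -2.054 -1.99 -3.17
vertex -2.357 -1.83 -2.586
vertex -1.282 -2.706 -2.574
endloop
endfacet
facet normal 0.627 0.771 0.114
outer loop
vertex -1.282 -2.706 -2.574
vertex -2.357 -1.83 -2.586
vertex -1.585 -2.546 -1.99
endloop
endfacet
facet normal 0.638 -0.591 0.493
outer loop
vertex -1.282 -2.706 -2.574
vertex -1.585 -2.546 -1.99
vertex -1.874 -3.168 -2.362
endloop
endfacet
facet normal -0.639 0.591 -0.492
outer loop
vertex -2.357 -1.83 -2.586
vertex -2.646 -2.452 -2.958
vertex -2.877 -2.139 -2.282
endloop
endfacet
facet normal 0.041 0.665 0.746
outer loop
vertex -2.357 -1.83 -2.586
vertex -2.877 -2.139 -2.282
vertex -1.585 -2.546 -1.99
endloop
endfacet
facet normal 0.041 0.666 0.745
outer loop
vertex -1.585 -2.546 -1.99
vertex -2.877 -2.139 -2.282
vertex -2.105 -2.854 -1.686
endloop
endfacet
facet normal 0.638 -0.591 0.493
outer loop
vertex -1.585 -2.546 -1.99
vertex -2.105 -2.854 -1.686
vertex -1.874 -3.168 -2.362
endloop
endfacet
facet normal -0.638 0.592 -0.492
outer loop
vertex -2.877 -2.139 -2.282
vertex -2.646 -2.452 -2.958
vertex -3.224 -2.683 -2.487
endloop
endfacet
facet normal -0.575 0.059 0.816
outer loop
vertex -2.877 -2.139 -2.282
vertex -3.224 -2.683 -2.487
vertex -2.105 -2.854 -1.686
endloop
endfacet
facet normal -0.575 0.058 0.816
outer loop
vertex -2.105 -2.854 -1.686
vertex -3.224 -2.683 -2.487
vertex -2.451 -3.399 -1.891
endloop
endfacet
facet normal 0.639 -0.591 0.493
outer loop
vertex -2.105 -2.854 -1.686
vertex -2.451 -3.399 -1.891
vertex -1.874 -3.168 -2.362
endloop
endfacet
facet normal -0.638 0.592 -0.493
outer loop
vertex -3.224 -2.683 -2.487
vertex -2.646 -2.452 -2.958
vertex -3.135 -3.053 -3.047
endloop
endfacet
facet normal -0.758 -0.593 0.271
outer loop
vertex -3.224 -2.683 -2.487
vertex -3.135 -3.053 -3.047
vertex -2.451 -3.399 -1.891
endloop
endfacet
facet normal -0.759 -0.592 0.272
outer loop
vertex -2.451 -3.399 -1.891
vertex -3.135 -3.053 -3.047
vertex -2.363 -3.769 -2.451
endloop
endfacet
facet normal 0.638 -0.592 0.492
outer loop
vertex -2.451 -3.399 -1.891
vertex -2.363 -3.769 -2.451
vertex -1.874 -3.168 -2.362
endloop
endfacet
facet normal -0.638 0.592 -0.493
outer loop
vertex -3.135 -3.053 -3.047
vertex -2.646 -2.452 -2.958
vertex -2.678 -2.971 -3.54
endloop
endfacet
facet normal -0.371 -0.797 -0.477
outer loop
vertex -3.135 -3.053 -3.047
vertex -2.678 -2.971 -3.54
vertex -2.363 -3.769 -2.451
endloop
endfacet
facet normal -0.370 -0.797 -0.477
outer loop
vertex -2.363 -3.769 -2.451
vertex -2.678 -2.971 -3.54
vertex -1.906 -3.687 -2.943
endloop
endfacet
facet normal 0.637 -0.592 0.493
outer loop
vertex -2.363 -3.769 -2.451
vertex -1.906 -3.687 -2.943
vertex -1.874 -3.168 -2.362
endloop
endfacet
facet normal -0.638 0.592 -0.493
outer loop
vertex -2.678 -2.971 -3.54
vertex -2.646 -2.452 -2.958
vertex -2.197 -2.498 -3.594
endloop
endfacet
facet normal 0.298 -0.401 -0.866
outer loop
vertex -2.678 -2.971 -3.54
vertex -2.197 -2.498 -3.594
vertex -1.906 -3.687 -2.943
endloop
endfacet
facet normal 0.296 -0.402 -0.866
outer loop
vertex -1.906 -3.687 -2.943
vertex -2.197 -2.498 -3.594
vertex -1.425 -3.214 -2.998
endloop
endfacet
facet normal 0.638 -0.591 0.493
outer loop
vertex -1.906 -3.687 -2.943
vertex -1.425 -3.214 -2.998
vertex -1.874 -3.168 -2.362
endloop
endfacet
facet normal 0.085 0.824 -0.560
outer loop
vertex -1.447 4.001 3.773
vertex -1.624 3.727 3.343
vertex -1.911 4.004 3.707
endloop
endfacet
facet normal -0.129 0.357 0.925
outer loop
vertex -1.447 4.001 3.773
vertex -1.911 4.004 3.707
vertex -1.796 2.053 4.477
endloop
endfacet
facet normal 0.085 0.824 -0.560
outer loop
vertex -1.911 4.004 3.707
vertex -1.624 3.727 3.343
vertex -2.159 3.798 3.366
endloop
endfacet
facet normal -0.841 0.155 0.518
outer loop
vertex -1.911 4.004 3.707
vertex -2.159 3.798 3.366
vertex -1.796 2.053 4.477
endloop
endfacet
facet normal 0.085 0.824 -0.559
outer loop
vertex -2.159 3.798 3.366
vertex -1.624 3.727 3.343
vertex -2.004 3.539 3.008
endloop
endfacet
facet normal -0.934 -0.309 -0.181
outer loop
vertex -2.159 3.798 3.366
vertex -2.004 3.539 3.008
vertex -1.796 2.053 4.477
endloop
endfacet
facet normal 0.084 0.826 -0.558
outer loop
vertex -2.004 3.539 3.008
vertex -1.624 3.727 3.343
vertex -1.563 3.422 2.901
endloop
endfacet
facet normal -0.338 -0.685 -0.645
outer loop
vertex -2.004 3.539 3.008
vertex -1.563 3.422 2.901
vertex -1.796 2.053 4.477
endloop
endfacet
facet normal 0.085 0.826 -0.558
outer loop
vertex -1.563 3.422 2.901
vertex -1.624 3.727 3.343
vertex -1.168 3.534 3.127
endloop
endfacet
facet normal 0.497 -0.690 -0.526
outer loop
vertex -1.563 3.422 2.901
vertex -1.168 3.534 3.127
vertex -1.796 2.053 4.477
endloop
endfacet
facet normal 0.084 0.825 -0.560
outer loop
vertex -1.168 3.534 3.127
vertex -1.624 3.727 3.343
vertex -1.116 3.792 3.515
endloop
endfacet
facet normal 0.943 -0.321 0.087
outer loop
vertex -1.168 3.534 3.127
vertex -1.116 3.792 3.515
vertex -1.796 2.053 4.477
endloop
endfacet
facet normal 0.084 0.824 -0.560
outer loop
vertex -1.116 3.792 3.515
vertex -1.624 3.727 3.343
vertex -1.447 4.001 3.773
endloop
endfacet
facet normal 0.664 0.146 0.733
outer loop
vertex -1.116 3.792 3.515
vertex -1.447 4.001 3.773
vertex -1.796 2.053 4.477
endloop
endfacet

endsolid
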